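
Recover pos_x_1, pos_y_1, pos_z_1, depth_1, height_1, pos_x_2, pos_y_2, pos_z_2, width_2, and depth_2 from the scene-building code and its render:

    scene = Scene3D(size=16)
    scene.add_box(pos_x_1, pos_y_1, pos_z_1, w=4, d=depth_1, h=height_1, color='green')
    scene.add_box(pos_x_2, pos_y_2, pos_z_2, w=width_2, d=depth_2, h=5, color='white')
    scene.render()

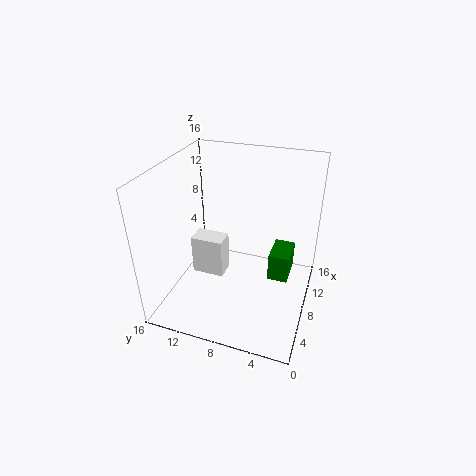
pos_x_1 = 10.5, pos_y_1 = 2.5, pos_z_1 = 1, depth_1 = 2.5, height_1 = 3.5, pos_x_2 = 9, pos_y_2 = 10.5, pos_z_2 = 1, width_2 = 2.5, depth_2 = 4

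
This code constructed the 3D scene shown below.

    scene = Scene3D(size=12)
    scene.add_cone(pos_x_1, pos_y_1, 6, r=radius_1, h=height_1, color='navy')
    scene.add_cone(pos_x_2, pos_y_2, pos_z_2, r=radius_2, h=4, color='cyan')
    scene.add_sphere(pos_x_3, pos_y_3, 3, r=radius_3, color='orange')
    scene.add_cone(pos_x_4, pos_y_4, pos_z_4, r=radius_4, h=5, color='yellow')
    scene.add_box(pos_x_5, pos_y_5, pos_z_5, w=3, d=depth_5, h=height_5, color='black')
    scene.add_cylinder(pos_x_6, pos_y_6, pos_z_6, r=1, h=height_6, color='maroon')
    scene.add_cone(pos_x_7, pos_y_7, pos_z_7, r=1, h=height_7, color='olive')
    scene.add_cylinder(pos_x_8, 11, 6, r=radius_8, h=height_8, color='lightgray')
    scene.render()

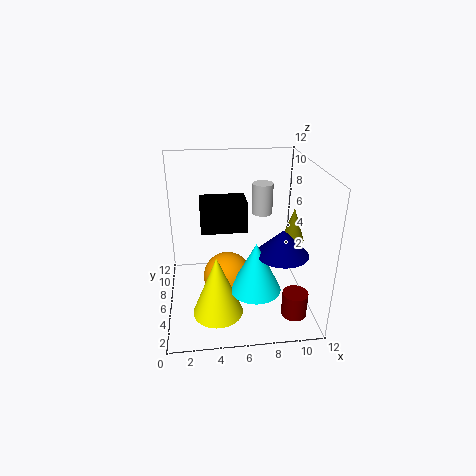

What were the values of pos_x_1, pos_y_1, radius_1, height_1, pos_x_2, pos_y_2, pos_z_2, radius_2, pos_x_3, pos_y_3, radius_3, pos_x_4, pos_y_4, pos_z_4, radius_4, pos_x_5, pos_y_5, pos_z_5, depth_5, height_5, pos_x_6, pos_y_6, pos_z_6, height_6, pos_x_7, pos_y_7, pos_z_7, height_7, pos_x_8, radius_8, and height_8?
pos_x_1 = 9, pos_y_1 = 3, radius_1 = 2, height_1 = 2, pos_x_2 = 7, pos_y_2 = 3, pos_z_2 = 3, radius_2 = 2, pos_x_3 = 5, pos_y_3 = 5, radius_3 = 2, pos_x_4 = 4, pos_y_4 = 3, pos_z_4 = 1, radius_4 = 2, pos_x_5 = 3, pos_y_5 = 1, pos_z_5 = 9, depth_5 = 2, height_5 = 2, pos_x_6 = 10, pos_y_6 = 2, pos_z_6 = 1, height_6 = 2, pos_x_7 = 11, pos_y_7 = 7, pos_z_7 = 5, height_7 = 3, pos_x_8 = 9, radius_8 = 1, height_8 = 3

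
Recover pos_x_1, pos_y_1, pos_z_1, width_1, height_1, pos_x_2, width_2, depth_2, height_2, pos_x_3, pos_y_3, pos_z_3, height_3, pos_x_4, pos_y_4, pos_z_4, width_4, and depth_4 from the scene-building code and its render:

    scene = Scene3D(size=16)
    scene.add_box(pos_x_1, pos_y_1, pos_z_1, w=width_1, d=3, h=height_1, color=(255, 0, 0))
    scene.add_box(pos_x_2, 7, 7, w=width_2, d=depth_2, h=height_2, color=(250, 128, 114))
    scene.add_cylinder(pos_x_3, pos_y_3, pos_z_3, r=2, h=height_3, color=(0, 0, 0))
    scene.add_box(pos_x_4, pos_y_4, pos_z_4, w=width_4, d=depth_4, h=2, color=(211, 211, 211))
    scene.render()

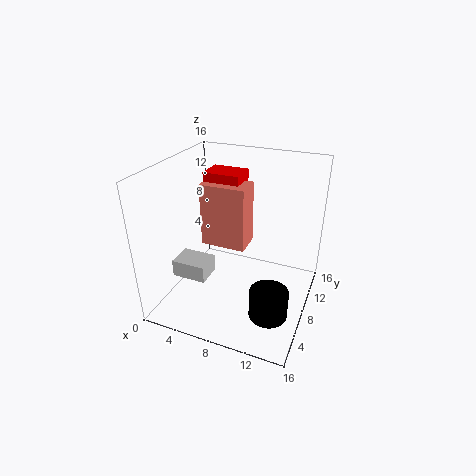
pos_x_1 = 4
pos_y_1 = 8
pos_z_1 = 11
width_1 = 4
height_1 = 4
pos_x_2 = 4
width_2 = 5
depth_2 = 3
height_2 = 7
pos_x_3 = 13
pos_y_3 = 4
pos_z_3 = 2
height_3 = 3
pos_x_4 = 1
pos_y_4 = 5
pos_z_4 = 3
width_4 = 4
depth_4 = 3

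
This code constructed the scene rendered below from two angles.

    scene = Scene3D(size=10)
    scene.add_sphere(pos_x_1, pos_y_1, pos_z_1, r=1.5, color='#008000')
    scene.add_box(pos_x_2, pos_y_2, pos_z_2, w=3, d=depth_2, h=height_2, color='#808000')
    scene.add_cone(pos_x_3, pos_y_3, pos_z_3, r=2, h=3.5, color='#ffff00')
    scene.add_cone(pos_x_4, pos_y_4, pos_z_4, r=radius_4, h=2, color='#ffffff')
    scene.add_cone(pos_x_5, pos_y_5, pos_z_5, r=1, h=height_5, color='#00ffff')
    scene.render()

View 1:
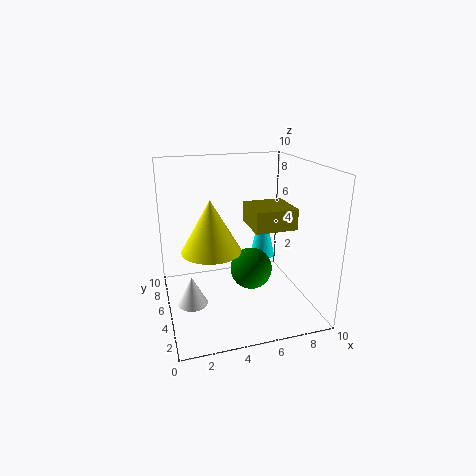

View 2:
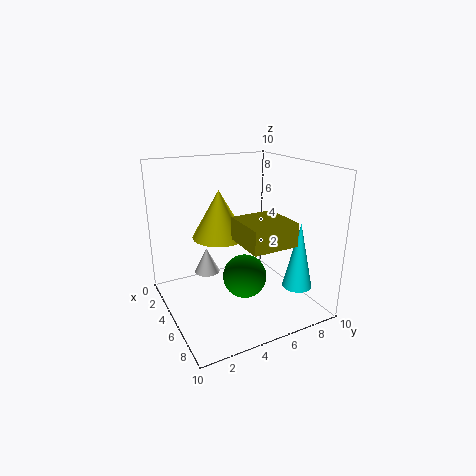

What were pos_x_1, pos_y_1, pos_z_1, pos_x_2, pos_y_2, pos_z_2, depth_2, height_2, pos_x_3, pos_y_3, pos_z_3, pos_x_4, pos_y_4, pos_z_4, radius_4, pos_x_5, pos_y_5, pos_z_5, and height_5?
pos_x_1 = 6, pos_y_1 = 5, pos_z_1 = 2.5, pos_x_2 = 6, pos_y_2 = 4, pos_z_2 = 5.5, depth_2 = 3, height_2 = 1.5, pos_x_3 = 3, pos_y_3 = 4.5, pos_z_3 = 4.5, pos_x_4 = 1.5, pos_y_4 = 4, pos_z_4 = 1, radius_4 = 1, pos_x_5 = 8, pos_y_5 = 8, pos_z_5 = 2, height_5 = 4.5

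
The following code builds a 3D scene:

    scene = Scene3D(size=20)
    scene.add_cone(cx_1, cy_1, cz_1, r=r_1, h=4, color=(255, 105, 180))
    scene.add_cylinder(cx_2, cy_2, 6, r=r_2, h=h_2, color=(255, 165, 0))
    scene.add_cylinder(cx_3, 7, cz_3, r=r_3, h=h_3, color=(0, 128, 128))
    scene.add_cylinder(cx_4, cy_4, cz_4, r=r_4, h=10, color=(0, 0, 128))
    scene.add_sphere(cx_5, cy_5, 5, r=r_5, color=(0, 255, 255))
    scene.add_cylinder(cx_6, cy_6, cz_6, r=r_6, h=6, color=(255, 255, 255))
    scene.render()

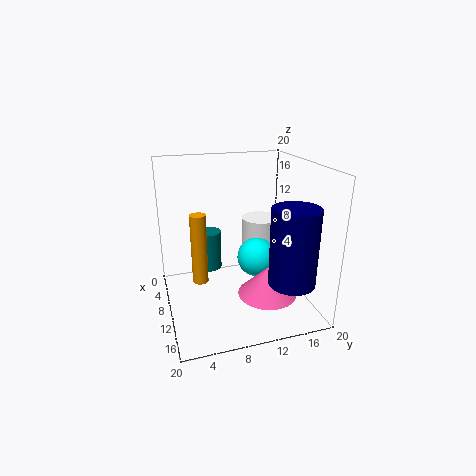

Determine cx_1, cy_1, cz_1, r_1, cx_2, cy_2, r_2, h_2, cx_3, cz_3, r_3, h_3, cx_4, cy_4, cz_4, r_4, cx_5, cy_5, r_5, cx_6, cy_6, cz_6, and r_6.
cx_1 = 14
cy_1 = 13
cz_1 = 3
r_1 = 4
cx_2 = 13
cy_2 = 4
r_2 = 1
h_2 = 9
cx_3 = 4
cz_3 = 3
r_3 = 2
h_3 = 6
cx_4 = 17
cy_4 = 15
cz_4 = 6
r_4 = 3
cx_5 = 7
cy_5 = 14
r_5 = 3
cx_6 = 3
cy_6 = 16
cz_6 = 4
r_6 = 3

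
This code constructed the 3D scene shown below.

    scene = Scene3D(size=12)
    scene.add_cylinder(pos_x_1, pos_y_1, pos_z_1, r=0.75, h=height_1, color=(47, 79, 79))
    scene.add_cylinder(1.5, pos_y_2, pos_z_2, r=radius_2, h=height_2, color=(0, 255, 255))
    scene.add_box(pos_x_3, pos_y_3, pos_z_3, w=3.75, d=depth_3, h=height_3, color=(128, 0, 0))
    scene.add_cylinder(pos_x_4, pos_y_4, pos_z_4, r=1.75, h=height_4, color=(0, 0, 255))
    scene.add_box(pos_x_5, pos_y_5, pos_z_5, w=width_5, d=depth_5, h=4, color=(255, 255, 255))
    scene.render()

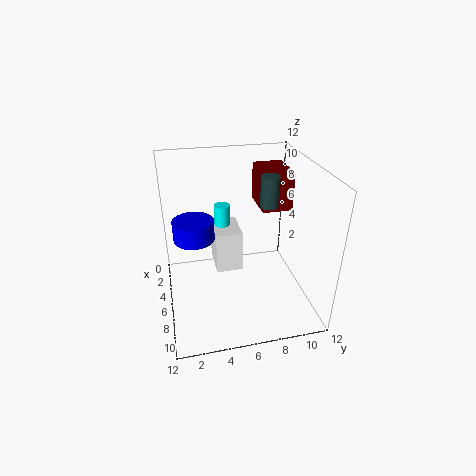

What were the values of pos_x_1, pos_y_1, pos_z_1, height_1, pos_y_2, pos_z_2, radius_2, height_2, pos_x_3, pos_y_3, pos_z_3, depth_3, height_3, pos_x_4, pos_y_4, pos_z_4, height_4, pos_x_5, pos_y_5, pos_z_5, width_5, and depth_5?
pos_x_1 = 6.25
pos_y_1 = 8.5
pos_z_1 = 8.75
height_1 = 2.5
pos_y_2 = 5.5
pos_z_2 = 3.75
radius_2 = 0.75
height_2 = 3.25
pos_x_3 = 0.25
pos_y_3 = 8.75
pos_z_3 = 7
depth_3 = 2.75
height_3 = 3.5
pos_x_4 = 4.5
pos_y_4 = 2.5
pos_z_4 = 5.5
height_4 = 1.75
pos_x_5 = 0.25
pos_y_5 = 4.5
pos_z_5 = 1
width_5 = 3.5
depth_5 = 2.5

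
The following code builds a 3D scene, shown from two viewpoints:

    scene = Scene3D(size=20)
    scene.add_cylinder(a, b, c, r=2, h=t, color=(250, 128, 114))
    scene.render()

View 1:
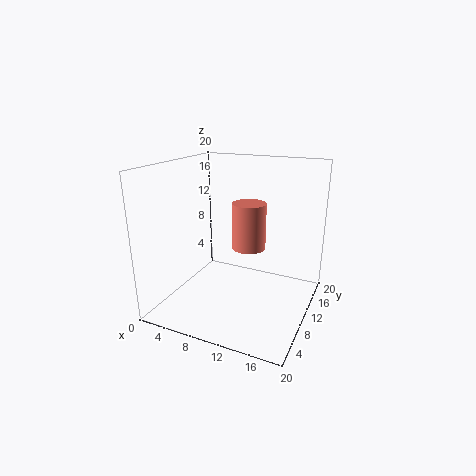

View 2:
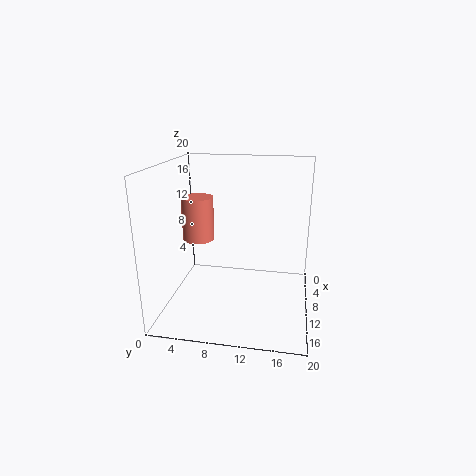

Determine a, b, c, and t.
a = 13.5; b = 5.5; c = 11; t = 5.5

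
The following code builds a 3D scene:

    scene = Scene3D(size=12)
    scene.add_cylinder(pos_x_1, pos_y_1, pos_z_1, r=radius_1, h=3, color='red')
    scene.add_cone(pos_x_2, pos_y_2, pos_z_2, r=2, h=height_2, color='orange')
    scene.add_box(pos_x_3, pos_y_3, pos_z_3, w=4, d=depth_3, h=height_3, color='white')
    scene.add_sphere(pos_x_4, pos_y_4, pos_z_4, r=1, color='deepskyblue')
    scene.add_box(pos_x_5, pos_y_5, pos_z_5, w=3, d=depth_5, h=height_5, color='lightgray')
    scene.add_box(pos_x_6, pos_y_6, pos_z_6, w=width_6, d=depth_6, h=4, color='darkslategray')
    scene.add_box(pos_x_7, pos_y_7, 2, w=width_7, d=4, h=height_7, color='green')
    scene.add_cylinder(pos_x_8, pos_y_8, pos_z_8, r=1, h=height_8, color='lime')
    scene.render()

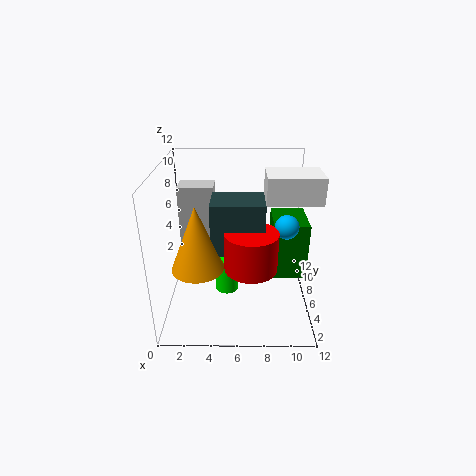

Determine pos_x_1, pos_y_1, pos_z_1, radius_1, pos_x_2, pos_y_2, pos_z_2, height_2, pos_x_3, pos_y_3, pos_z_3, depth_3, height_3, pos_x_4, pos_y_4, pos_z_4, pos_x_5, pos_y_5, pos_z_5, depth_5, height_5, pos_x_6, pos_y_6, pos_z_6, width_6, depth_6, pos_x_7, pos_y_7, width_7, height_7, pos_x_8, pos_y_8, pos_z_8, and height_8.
pos_x_1 = 7
pos_y_1 = 3
pos_z_1 = 5
radius_1 = 2
pos_x_2 = 3
pos_y_2 = 3
pos_z_2 = 5
height_2 = 5
pos_x_3 = 8
pos_y_3 = 3
pos_z_3 = 10
depth_3 = 3
height_3 = 2
pos_x_4 = 10
pos_y_4 = 6
pos_z_4 = 7
pos_x_5 = 1
pos_y_5 = 7
pos_z_5 = 5
depth_5 = 2
height_5 = 5
pos_x_6 = 4
pos_y_6 = 3
pos_z_6 = 6
width_6 = 4
depth_6 = 3
pos_x_7 = 9
pos_y_7 = 6
width_7 = 3
height_7 = 5
pos_x_8 = 5
pos_y_8 = 6
pos_z_8 = 1
height_8 = 3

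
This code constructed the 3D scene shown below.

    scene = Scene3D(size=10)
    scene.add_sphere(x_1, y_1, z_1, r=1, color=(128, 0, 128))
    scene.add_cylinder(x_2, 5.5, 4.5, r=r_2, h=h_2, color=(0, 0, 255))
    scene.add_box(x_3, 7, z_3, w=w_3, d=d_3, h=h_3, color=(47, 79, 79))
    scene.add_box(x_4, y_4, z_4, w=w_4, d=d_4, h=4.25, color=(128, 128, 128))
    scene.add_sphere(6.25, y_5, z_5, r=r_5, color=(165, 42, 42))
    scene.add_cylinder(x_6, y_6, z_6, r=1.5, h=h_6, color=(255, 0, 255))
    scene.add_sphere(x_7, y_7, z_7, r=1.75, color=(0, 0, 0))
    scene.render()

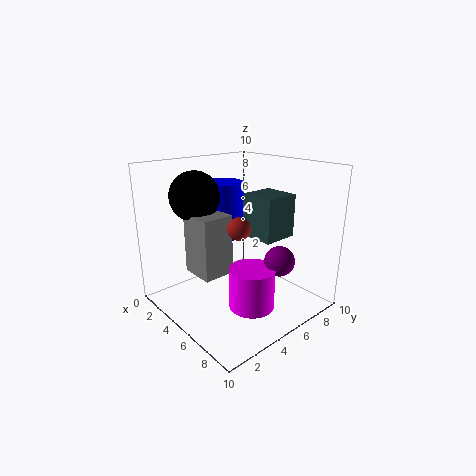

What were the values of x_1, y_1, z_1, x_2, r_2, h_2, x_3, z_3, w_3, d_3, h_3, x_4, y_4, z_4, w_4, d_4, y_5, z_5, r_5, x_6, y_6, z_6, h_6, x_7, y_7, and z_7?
x_1 = 8, y_1 = 6, z_1 = 4, x_2 = 2.75, r_2 = 1.5, h_2 = 4, x_3 = 3.25, z_3 = 4.25, w_3 = 2.75, d_3 = 2.75, h_3 = 3.25, x_4 = 2.5, y_4 = 2.25, z_4 = 2.5, w_4 = 2.5, d_4 = 2.25, y_5 = 4, z_5 = 6.25, r_5 = 0.75, x_6 = 7.25, y_6 = 4.25, z_6 = 1, h_6 = 2.75, x_7 = 2.5, y_7 = 3.25, z_7 = 7.75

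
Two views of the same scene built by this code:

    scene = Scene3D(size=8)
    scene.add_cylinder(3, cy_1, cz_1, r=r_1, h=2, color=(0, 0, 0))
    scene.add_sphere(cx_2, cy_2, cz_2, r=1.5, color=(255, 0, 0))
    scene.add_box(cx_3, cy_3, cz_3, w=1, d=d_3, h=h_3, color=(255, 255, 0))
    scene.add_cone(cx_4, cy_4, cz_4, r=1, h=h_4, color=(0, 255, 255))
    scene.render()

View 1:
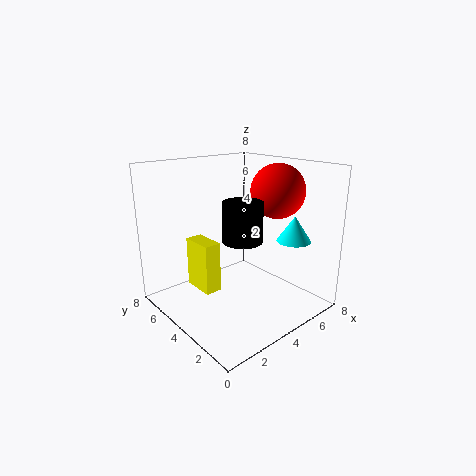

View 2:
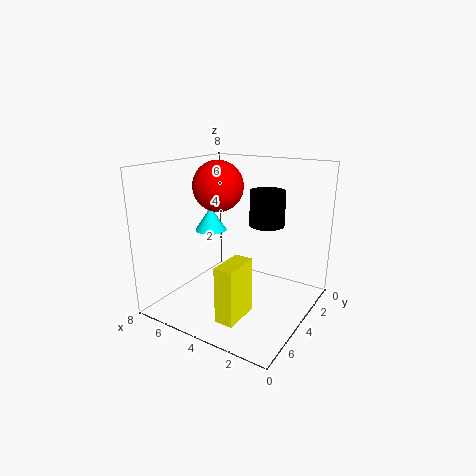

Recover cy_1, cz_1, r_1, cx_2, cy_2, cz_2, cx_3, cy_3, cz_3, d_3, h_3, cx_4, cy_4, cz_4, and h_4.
cy_1 = 2.5; cz_1 = 4.5; r_1 = 1; cx_2 = 6; cy_2 = 3; cz_2 = 6.5; cx_3 = 2.5; cy_3 = 5; cz_3 = 0.5; d_3 = 2; h_3 = 3; cx_4 = 7; cy_4 = 2.5; cz_4 = 3.5; h_4 = 1.5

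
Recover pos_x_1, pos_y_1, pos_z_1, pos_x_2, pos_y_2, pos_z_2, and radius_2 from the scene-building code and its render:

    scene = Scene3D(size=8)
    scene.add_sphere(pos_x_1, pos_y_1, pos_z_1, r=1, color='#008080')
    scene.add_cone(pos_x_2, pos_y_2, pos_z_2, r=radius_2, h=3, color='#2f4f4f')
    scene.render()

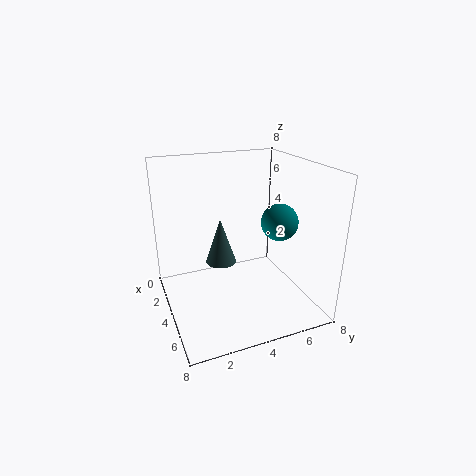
pos_x_1 = 5; pos_y_1 = 6; pos_z_1 = 5; pos_x_2 = 1; pos_y_2 = 4; pos_z_2 = 1; radius_2 = 1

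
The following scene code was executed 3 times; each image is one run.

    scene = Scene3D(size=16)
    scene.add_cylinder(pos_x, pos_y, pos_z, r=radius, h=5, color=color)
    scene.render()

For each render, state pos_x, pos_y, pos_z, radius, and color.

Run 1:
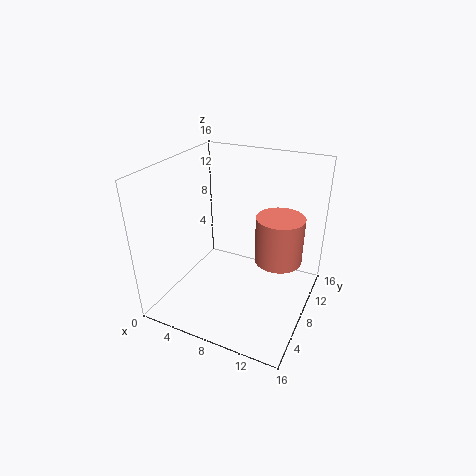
pos_x = 12.75, pos_y = 8, pos_z = 6.5, radius = 2.5, color = 'salmon'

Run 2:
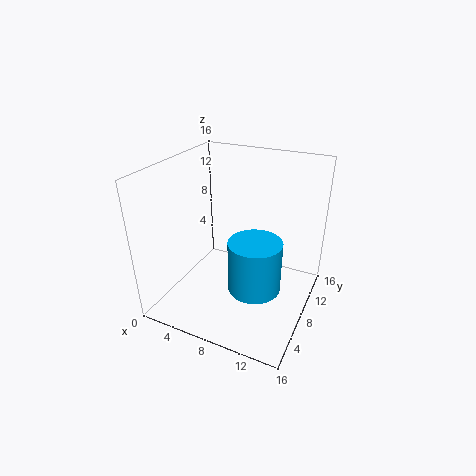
pos_x = 12, pos_y = 3.25, pos_z = 6, radius = 2.5, color = 'deepskyblue'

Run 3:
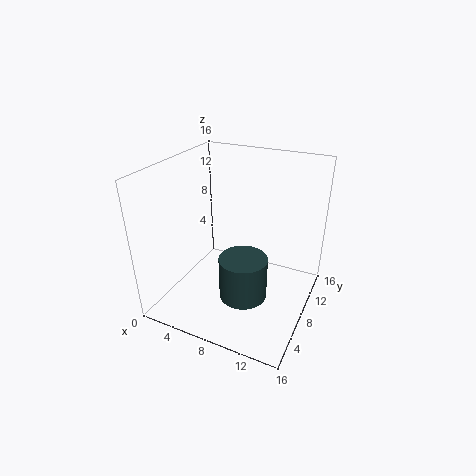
pos_x = 9, pos_y = 7.25, pos_z = 1, radius = 2.75, color = 'darkslategray'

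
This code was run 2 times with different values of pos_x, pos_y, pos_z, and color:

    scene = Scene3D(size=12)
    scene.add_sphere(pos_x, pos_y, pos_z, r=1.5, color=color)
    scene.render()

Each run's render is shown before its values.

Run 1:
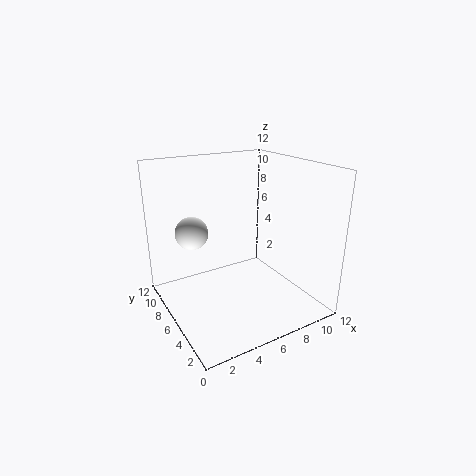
pos_x = 3.5; pos_y = 10; pos_z = 5.5; color = 'white'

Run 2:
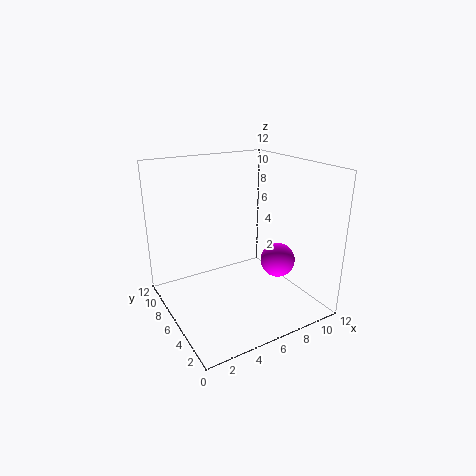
pos_x = 9.5; pos_y = 5; pos_z = 3.5; color = 'magenta'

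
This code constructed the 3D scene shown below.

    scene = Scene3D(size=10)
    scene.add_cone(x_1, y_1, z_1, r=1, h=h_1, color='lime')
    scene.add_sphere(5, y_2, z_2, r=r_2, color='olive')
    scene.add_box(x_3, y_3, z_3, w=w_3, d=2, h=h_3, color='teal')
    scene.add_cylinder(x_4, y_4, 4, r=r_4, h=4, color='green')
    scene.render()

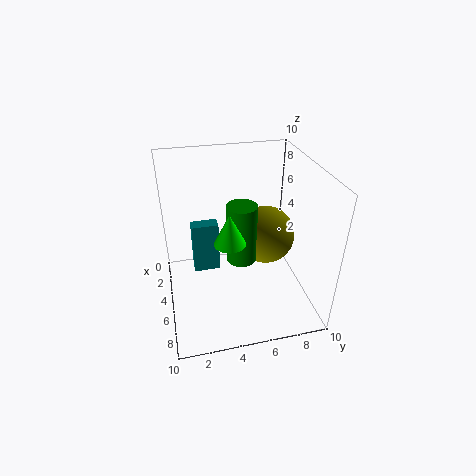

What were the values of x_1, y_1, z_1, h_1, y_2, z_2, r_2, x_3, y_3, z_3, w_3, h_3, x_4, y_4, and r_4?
x_1 = 7; y_1 = 4; z_1 = 6; h_1 = 2; y_2 = 7; z_2 = 5; r_2 = 2; x_3 = 2; y_3 = 2; z_3 = 1; w_3 = 1; h_3 = 4; x_4 = 6; y_4 = 5; r_4 = 1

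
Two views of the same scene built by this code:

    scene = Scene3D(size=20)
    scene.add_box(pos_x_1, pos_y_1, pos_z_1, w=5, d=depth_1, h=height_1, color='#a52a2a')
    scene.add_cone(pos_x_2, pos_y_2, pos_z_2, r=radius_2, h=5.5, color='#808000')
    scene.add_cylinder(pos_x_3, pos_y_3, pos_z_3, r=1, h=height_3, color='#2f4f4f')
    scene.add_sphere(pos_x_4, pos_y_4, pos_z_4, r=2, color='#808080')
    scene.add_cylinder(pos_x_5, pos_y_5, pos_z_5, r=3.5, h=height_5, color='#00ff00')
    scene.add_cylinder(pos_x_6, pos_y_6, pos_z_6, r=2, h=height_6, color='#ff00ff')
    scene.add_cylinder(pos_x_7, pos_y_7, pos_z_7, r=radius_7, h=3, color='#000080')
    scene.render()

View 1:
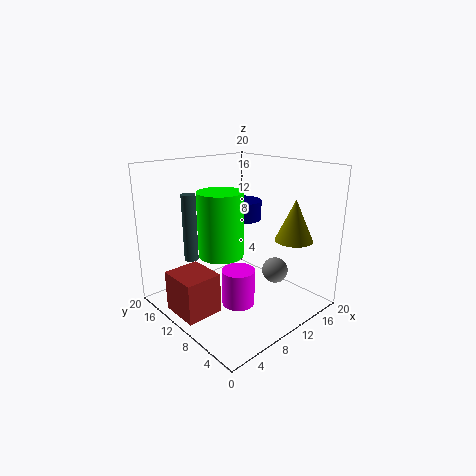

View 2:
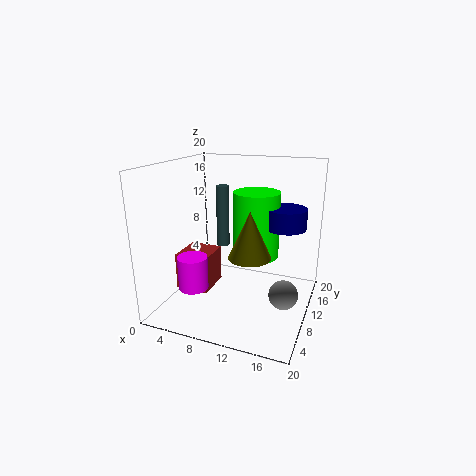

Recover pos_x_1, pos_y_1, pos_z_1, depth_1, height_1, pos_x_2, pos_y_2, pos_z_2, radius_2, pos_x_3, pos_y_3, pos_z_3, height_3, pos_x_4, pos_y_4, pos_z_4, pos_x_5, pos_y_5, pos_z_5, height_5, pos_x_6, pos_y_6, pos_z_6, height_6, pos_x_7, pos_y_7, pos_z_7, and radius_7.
pos_x_1 = 0.5, pos_y_1 = 8.5, pos_z_1 = 1, depth_1 = 5.5, height_1 = 5.5, pos_x_2 = 14, pos_y_2 = 3.5, pos_z_2 = 10.5, radius_2 = 2.5, pos_x_3 = 5.5, pos_y_3 = 15, pos_z_3 = 6.5, height_3 = 9.5, pos_x_4 = 17, pos_y_4 = 9, pos_z_4 = 3, pos_x_5 = 11, pos_y_5 = 15, pos_z_5 = 5.5, height_5 = 10, pos_x_6 = 5.5, pos_y_6 = 5, pos_z_6 = 4, height_6 = 4.5, pos_x_7 = 15.5, pos_y_7 = 15, pos_z_7 = 10.5, radius_7 = 3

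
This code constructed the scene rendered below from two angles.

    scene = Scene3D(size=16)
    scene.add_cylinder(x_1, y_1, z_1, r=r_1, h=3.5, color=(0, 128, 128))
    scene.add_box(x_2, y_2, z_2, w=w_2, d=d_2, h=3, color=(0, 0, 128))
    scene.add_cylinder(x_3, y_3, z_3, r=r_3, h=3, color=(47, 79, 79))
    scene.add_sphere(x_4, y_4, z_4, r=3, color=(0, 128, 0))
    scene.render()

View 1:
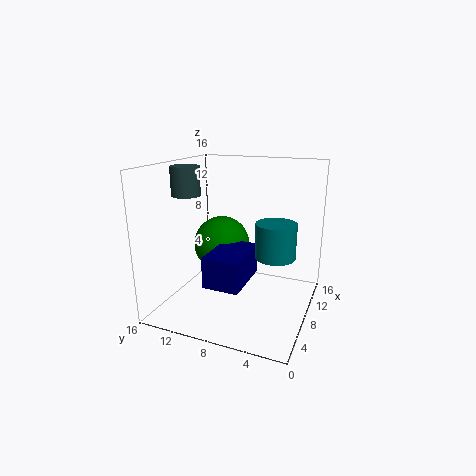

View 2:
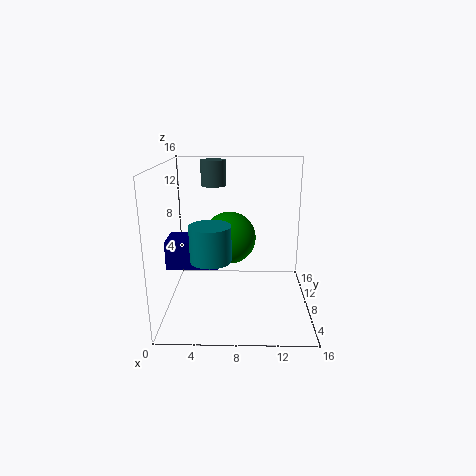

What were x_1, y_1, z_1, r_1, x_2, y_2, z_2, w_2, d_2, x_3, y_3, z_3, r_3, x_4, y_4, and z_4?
x_1 = 5.5
y_1 = 3
z_1 = 7.5
r_1 = 2
x_2 = 0.5
y_2 = 5
z_2 = 5.5
w_2 = 5.5
d_2 = 3.5
x_3 = 5
y_3 = 12.5
z_3 = 13
r_3 = 1.5
x_4 = 7
y_4 = 9.5
z_4 = 7.5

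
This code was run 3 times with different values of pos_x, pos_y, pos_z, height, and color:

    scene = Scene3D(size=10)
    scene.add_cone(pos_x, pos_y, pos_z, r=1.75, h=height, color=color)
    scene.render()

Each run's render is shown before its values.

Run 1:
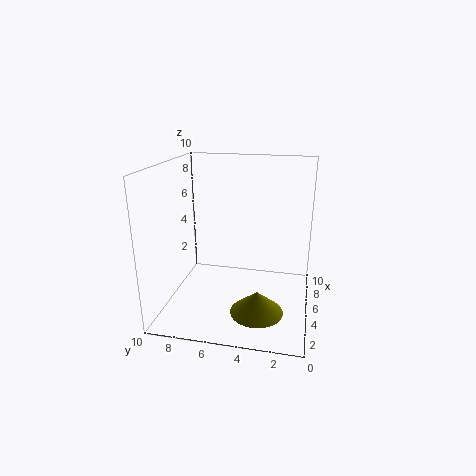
pos_x = 2.75, pos_y = 3.25, pos_z = 0.75, height = 1.5, color = 'olive'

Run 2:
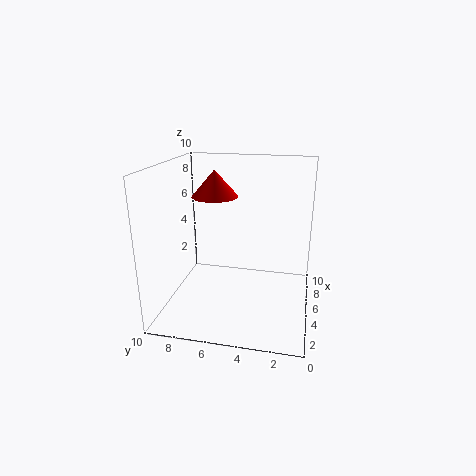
pos_x = 7.25, pos_y = 7.25, pos_z = 7.25, height = 2, color = 'red'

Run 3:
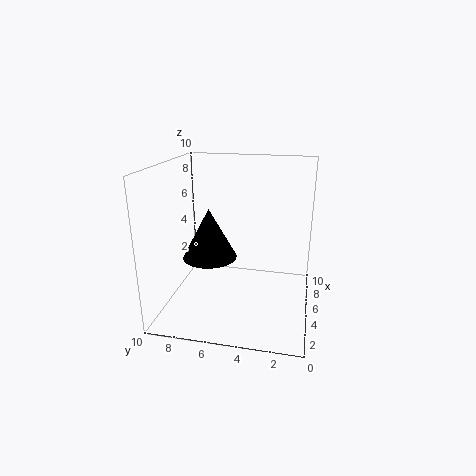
pos_x = 3.25, pos_y = 6.5, pos_z = 4.25, height = 3.25, color = 'black'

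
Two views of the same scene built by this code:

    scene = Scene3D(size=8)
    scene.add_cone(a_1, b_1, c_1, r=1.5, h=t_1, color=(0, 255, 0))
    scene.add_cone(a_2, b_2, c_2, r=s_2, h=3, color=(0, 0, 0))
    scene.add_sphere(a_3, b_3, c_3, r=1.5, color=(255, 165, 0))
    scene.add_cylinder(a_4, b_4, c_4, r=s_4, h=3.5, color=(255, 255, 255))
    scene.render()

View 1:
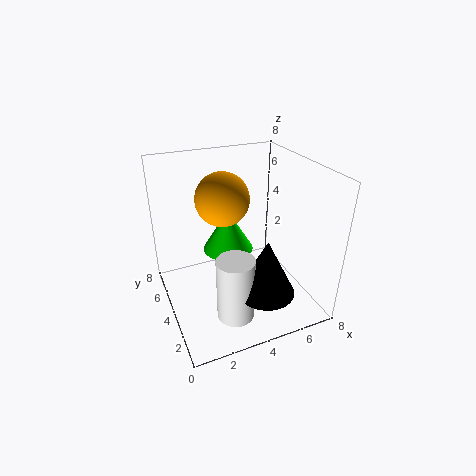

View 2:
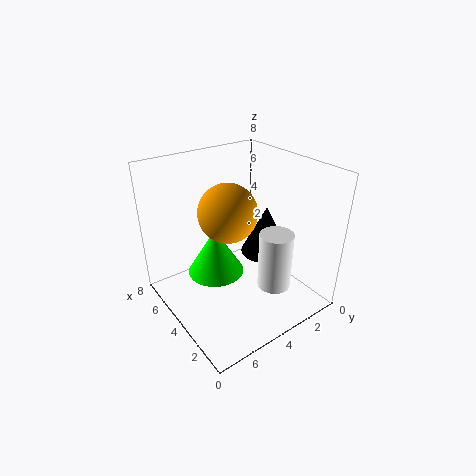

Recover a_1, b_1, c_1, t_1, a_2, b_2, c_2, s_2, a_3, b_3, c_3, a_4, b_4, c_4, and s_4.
a_1 = 4, b_1 = 5.5, c_1 = 2.5, t_1 = 2.5, a_2 = 4.5, b_2 = 1.5, c_2 = 2, s_2 = 1.5, a_3 = 3.5, b_3 = 5, c_3 = 6, a_4 = 3, b_4 = 2, c_4 = 0.5, s_4 = 1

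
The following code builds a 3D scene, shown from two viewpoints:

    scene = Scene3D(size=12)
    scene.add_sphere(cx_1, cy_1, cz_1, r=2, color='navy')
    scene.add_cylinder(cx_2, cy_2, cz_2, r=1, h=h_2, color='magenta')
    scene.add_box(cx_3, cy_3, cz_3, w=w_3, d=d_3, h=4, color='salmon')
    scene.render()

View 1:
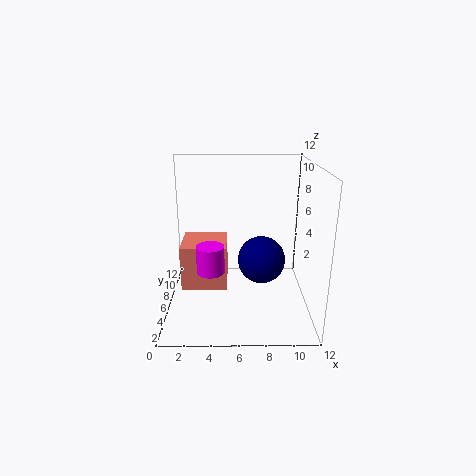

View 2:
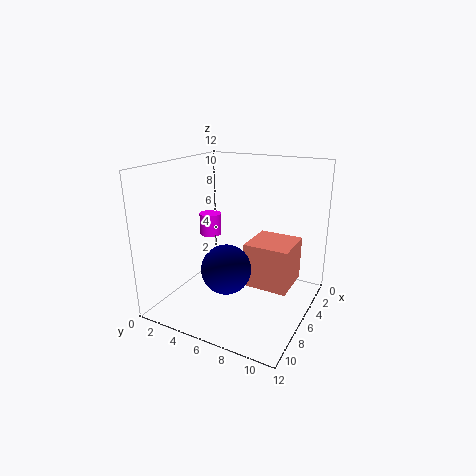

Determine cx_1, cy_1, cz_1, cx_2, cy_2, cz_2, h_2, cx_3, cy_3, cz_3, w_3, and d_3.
cx_1 = 8
cy_1 = 6
cz_1 = 4
cx_2 = 4
cy_2 = 2
cz_2 = 5
h_2 = 2
cx_3 = 1
cy_3 = 6
cz_3 = 1
w_3 = 4
d_3 = 4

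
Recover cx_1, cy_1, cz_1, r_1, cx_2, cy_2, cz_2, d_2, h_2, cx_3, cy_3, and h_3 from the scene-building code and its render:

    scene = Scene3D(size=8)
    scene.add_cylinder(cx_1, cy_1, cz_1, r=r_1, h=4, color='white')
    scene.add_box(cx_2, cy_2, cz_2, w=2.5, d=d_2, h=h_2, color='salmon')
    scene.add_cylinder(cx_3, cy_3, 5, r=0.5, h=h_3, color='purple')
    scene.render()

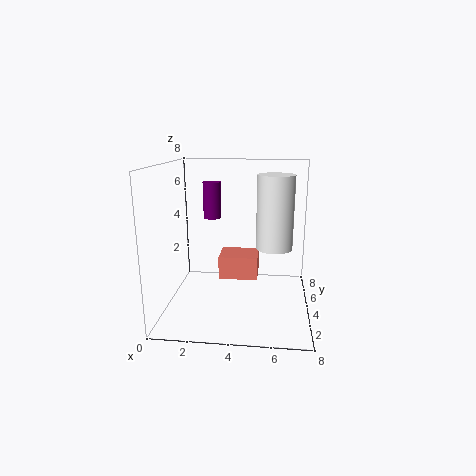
cx_1 = 6
cy_1 = 4
cz_1 = 3.5
r_1 = 1
cx_2 = 2.5
cy_2 = 6
cz_2 = 0.5
d_2 = 2
h_2 = 1.5
cx_3 = 2.5
cy_3 = 4.5
h_3 = 2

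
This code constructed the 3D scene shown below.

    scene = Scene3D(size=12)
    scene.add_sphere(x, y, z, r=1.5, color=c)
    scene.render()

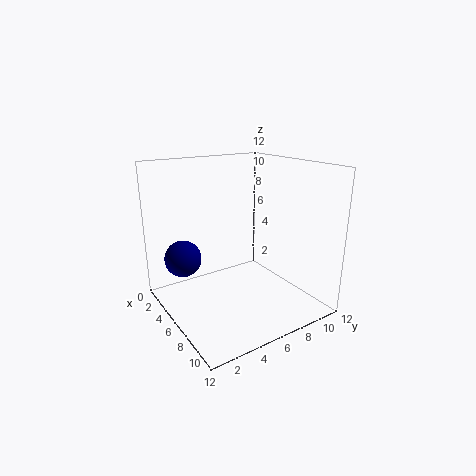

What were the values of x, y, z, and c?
x = 4.25; y = 1.75; z = 4.5; c = 'navy'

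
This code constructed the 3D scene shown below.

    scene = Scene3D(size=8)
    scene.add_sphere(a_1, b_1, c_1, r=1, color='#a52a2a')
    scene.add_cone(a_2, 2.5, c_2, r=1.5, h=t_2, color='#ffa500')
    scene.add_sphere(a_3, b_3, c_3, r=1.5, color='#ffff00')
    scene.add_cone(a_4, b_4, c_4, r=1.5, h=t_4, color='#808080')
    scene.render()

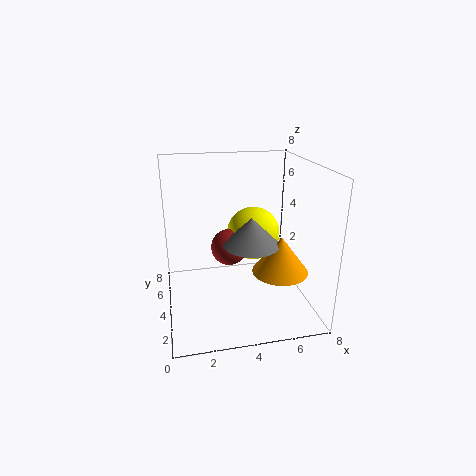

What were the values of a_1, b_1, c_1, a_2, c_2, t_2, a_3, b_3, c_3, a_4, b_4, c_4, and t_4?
a_1 = 3.5
b_1 = 4
c_1 = 3.5
a_2 = 6
c_2 = 2.5
t_2 = 2
a_3 = 5
b_3 = 4.5
c_3 = 4
a_4 = 4.5
b_4 = 3
c_4 = 4
t_4 = 1.5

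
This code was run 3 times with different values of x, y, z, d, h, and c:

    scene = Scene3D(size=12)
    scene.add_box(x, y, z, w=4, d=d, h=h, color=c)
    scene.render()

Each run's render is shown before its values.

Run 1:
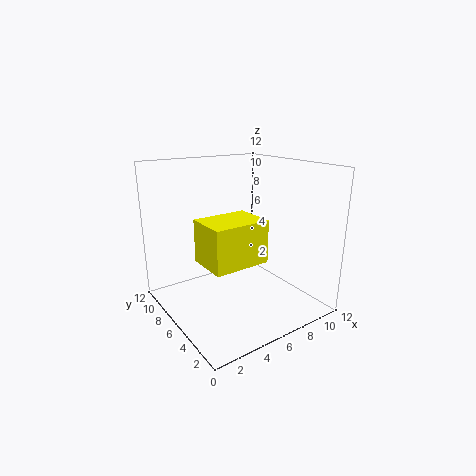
x = 1; y = 1; z = 6; d = 3; h = 3; c = 'yellow'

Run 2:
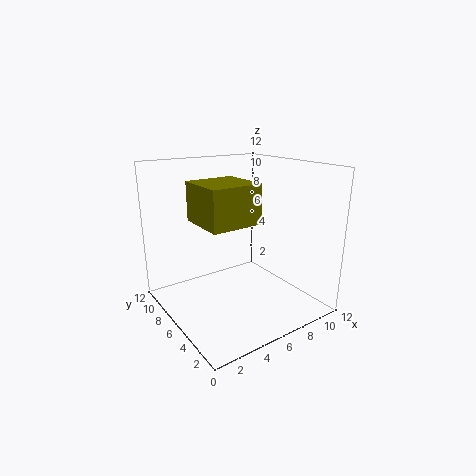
x = 2; y = 3; z = 8; d = 4; h = 3; c = 'olive'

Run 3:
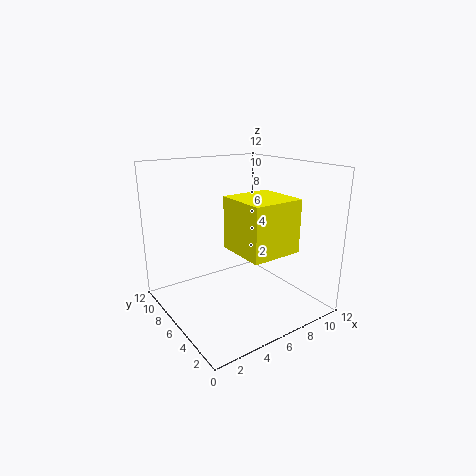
x = 4; y = 1; z = 6; d = 4; h = 4; c = 'yellow'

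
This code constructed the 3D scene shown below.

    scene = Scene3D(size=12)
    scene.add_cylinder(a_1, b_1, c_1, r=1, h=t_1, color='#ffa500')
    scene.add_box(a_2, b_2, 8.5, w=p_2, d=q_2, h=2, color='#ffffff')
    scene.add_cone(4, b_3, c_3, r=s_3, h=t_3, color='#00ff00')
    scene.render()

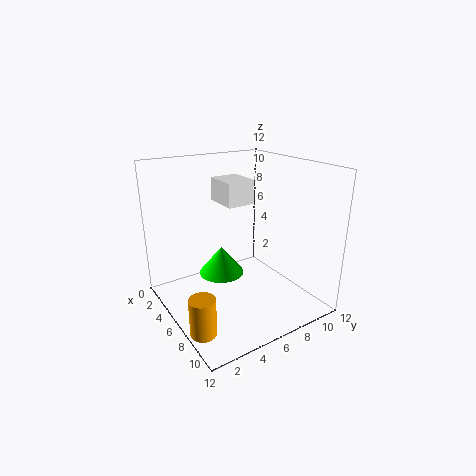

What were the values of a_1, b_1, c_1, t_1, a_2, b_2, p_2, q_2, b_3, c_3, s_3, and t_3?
a_1 = 9, b_1 = 1, c_1 = 0.5, t_1 = 3, a_2 = 2.5, b_2 = 5.5, p_2 = 3, q_2 = 2.5, b_3 = 5.5, c_3 = 2, s_3 = 2, t_3 = 2.5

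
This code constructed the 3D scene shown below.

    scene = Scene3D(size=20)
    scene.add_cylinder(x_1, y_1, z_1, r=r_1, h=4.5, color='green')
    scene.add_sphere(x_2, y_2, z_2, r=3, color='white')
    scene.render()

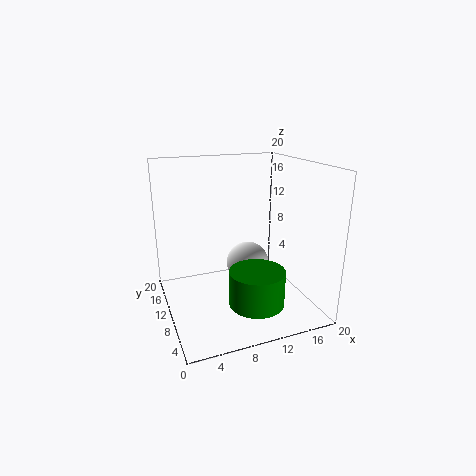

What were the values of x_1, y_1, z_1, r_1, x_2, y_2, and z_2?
x_1 = 10, y_1 = 3.5, z_1 = 3.5, r_1 = 3.5, x_2 = 11.5, y_2 = 10, z_2 = 6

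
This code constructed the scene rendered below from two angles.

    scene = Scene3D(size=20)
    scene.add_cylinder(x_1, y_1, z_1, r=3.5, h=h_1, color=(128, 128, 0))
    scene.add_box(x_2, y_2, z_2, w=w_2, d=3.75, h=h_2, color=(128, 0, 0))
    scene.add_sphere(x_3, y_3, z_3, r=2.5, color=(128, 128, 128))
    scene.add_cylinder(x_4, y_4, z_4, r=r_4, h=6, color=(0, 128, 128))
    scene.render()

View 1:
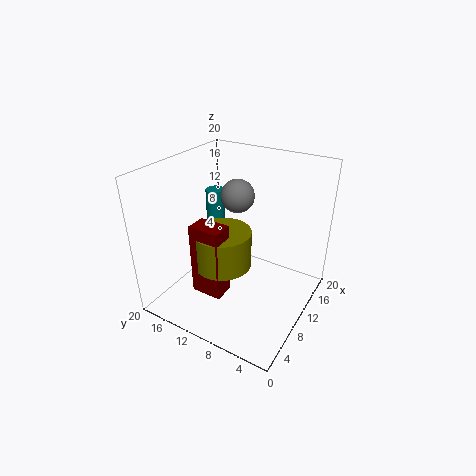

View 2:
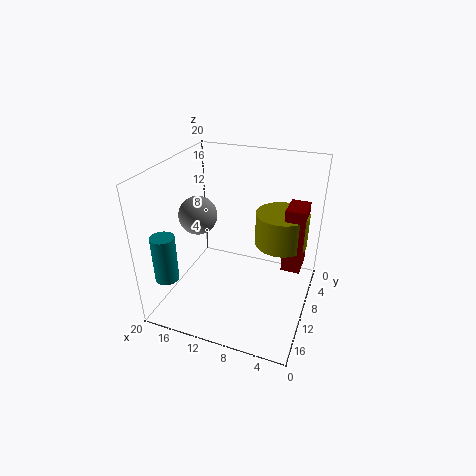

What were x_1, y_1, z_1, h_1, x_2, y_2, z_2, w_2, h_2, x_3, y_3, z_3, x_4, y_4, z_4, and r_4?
x_1 = 4.25
y_1 = 8.75
z_1 = 9.75
h_1 = 4.5
x_2 = 1
y_2 = 7.25
z_2 = 7
w_2 = 2.5
h_2 = 8.75
x_3 = 14.5
y_3 = 12.75
z_3 = 14
x_4 = 16.5
y_4 = 18.25
z_4 = 7.25
r_4 = 1.5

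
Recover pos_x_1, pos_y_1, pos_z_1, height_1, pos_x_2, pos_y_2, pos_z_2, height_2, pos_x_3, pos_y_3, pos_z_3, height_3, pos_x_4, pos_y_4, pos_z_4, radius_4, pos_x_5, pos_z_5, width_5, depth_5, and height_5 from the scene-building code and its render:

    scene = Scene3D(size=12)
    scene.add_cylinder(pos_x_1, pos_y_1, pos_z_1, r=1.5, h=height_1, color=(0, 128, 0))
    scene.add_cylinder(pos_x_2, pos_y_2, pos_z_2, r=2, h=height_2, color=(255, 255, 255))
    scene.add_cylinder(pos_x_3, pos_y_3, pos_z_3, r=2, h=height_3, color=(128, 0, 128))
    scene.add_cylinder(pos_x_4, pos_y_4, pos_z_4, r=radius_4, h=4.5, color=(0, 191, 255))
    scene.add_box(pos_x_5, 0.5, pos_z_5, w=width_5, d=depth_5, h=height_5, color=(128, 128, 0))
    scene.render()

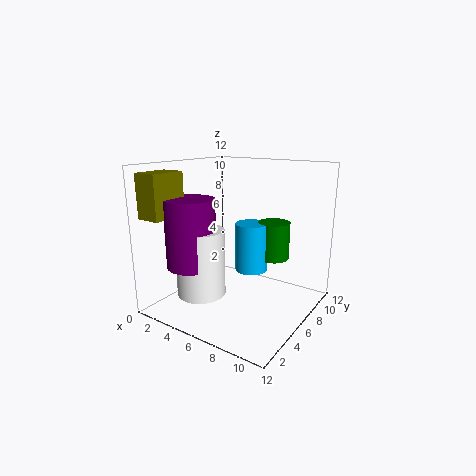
pos_x_1 = 7, pos_y_1 = 10.5, pos_z_1 = 3, height_1 = 3.5, pos_x_2 = 4, pos_y_2 = 3.5, pos_z_2 = 1.5, height_2 = 5.5, pos_x_3 = 3.5, pos_y_3 = 3, pos_z_3 = 4, height_3 = 5.5, pos_x_4 = 5.5, pos_y_4 = 9, pos_z_4 = 2, radius_4 = 1.5, pos_x_5 = 0.5, pos_z_5 = 8, width_5 = 2, depth_5 = 3, height_5 = 3.5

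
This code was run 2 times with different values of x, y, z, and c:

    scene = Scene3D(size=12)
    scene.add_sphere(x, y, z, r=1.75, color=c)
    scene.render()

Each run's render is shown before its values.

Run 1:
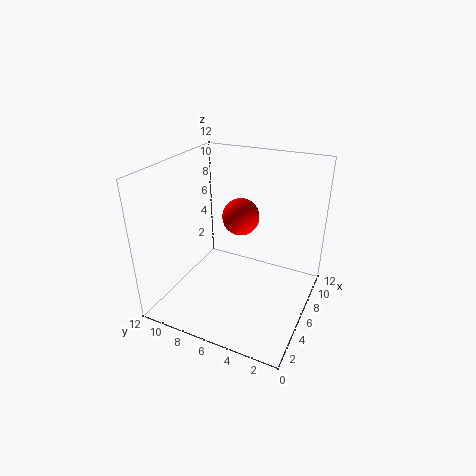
x = 9.75; y = 7.5; z = 6; c = 'red'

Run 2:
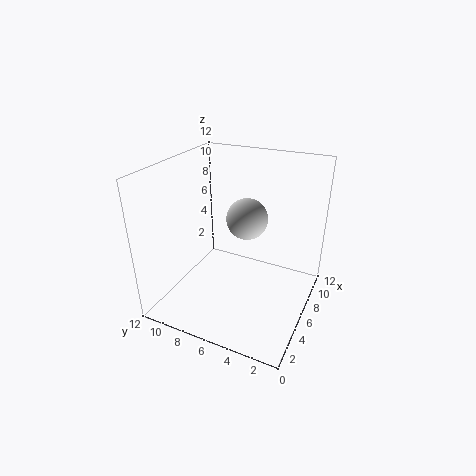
x = 7.25; y = 5.75; z = 7.25; c = 'lightgray'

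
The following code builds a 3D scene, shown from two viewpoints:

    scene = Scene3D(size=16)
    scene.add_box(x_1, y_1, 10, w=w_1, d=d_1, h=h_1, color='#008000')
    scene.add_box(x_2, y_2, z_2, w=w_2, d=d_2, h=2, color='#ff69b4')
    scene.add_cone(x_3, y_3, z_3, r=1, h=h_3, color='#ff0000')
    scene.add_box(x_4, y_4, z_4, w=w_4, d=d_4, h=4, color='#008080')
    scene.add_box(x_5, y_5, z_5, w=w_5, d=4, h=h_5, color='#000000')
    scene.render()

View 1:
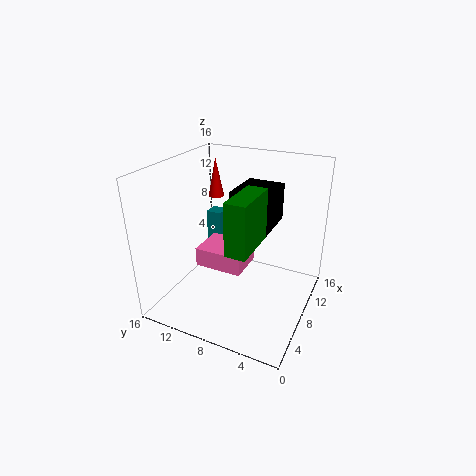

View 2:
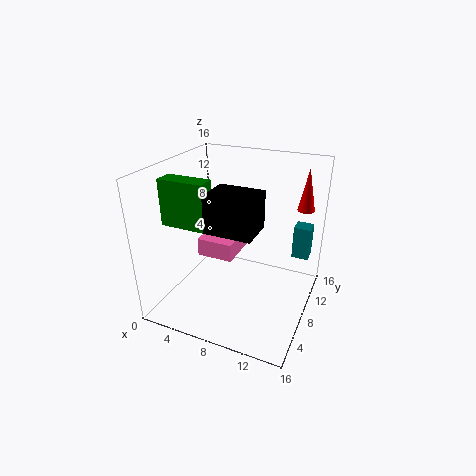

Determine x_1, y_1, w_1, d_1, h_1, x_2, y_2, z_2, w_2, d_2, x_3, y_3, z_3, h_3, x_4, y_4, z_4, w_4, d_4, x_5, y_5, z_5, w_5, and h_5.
x_1 = 1; y_1 = 4; w_1 = 5; d_1 = 2; h_1 = 5; x_2 = 4; y_2 = 6; z_2 = 6; w_2 = 4; d_2 = 5; x_3 = 14; y_3 = 14; z_3 = 10; h_3 = 5; x_4 = 13; y_4 = 13; z_4 = 4; w_4 = 2; d_4 = 2; x_5 = 6; y_5 = 4; z_5 = 10; w_5 = 5; h_5 = 4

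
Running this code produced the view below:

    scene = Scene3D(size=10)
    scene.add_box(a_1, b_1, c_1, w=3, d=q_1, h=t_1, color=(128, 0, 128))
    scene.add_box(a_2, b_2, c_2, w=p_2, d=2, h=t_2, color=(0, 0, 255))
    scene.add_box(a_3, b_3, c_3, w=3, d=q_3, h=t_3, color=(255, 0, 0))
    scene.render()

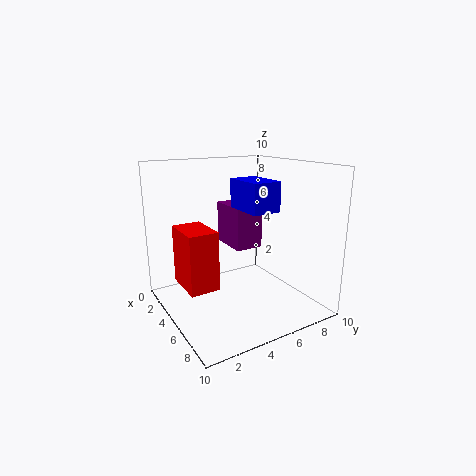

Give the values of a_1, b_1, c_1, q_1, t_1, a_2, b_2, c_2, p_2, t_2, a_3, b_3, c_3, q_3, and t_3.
a_1 = 2, b_1 = 5, c_1 = 4, q_1 = 2, t_1 = 3, a_2 = 4, b_2 = 5, c_2 = 7, p_2 = 3, t_2 = 2, a_3 = 3, b_3 = 1, c_3 = 2, q_3 = 2, t_3 = 4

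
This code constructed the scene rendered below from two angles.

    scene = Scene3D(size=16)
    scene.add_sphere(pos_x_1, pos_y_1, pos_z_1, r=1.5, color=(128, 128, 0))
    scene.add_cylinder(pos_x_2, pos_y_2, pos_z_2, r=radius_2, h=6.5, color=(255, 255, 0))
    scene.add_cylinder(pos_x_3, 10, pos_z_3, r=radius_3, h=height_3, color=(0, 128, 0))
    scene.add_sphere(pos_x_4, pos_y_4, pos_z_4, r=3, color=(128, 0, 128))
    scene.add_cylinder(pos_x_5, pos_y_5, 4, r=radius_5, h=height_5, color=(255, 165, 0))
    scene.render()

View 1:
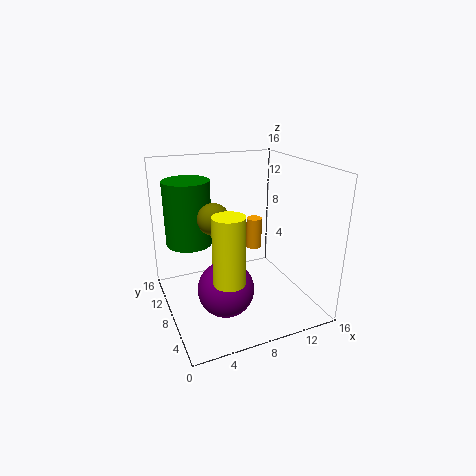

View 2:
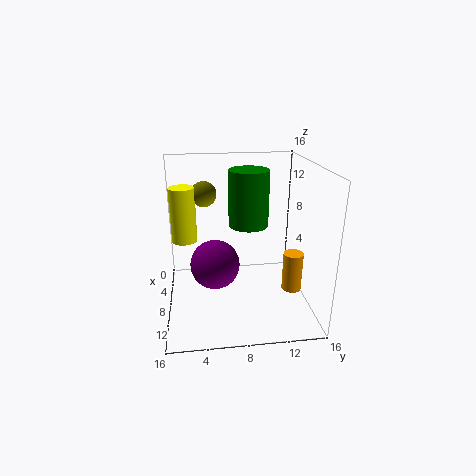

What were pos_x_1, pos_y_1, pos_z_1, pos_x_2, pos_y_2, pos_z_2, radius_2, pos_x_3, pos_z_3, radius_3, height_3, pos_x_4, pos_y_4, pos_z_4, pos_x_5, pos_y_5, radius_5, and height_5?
pos_x_1 = 4, pos_y_1 = 4.5, pos_z_1 = 12, pos_x_2 = 4.5, pos_y_2 = 2, pos_z_2 = 6.5, radius_2 = 1.5, pos_x_3 = 3, pos_z_3 = 7.5, radius_3 = 2.5, height_3 = 7, pos_x_4 = 5.5, pos_y_4 = 5.5, pos_z_4 = 3.5, pos_x_5 = 12.5, pos_y_5 = 13, radius_5 = 1, height_5 = 4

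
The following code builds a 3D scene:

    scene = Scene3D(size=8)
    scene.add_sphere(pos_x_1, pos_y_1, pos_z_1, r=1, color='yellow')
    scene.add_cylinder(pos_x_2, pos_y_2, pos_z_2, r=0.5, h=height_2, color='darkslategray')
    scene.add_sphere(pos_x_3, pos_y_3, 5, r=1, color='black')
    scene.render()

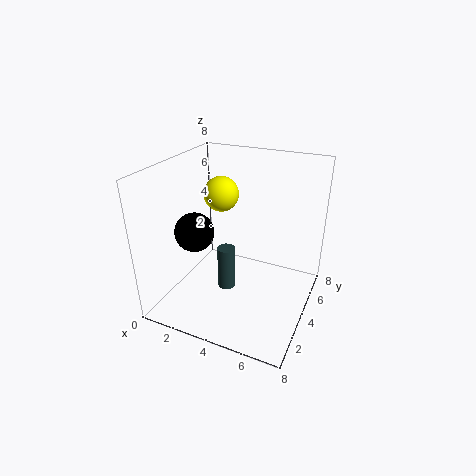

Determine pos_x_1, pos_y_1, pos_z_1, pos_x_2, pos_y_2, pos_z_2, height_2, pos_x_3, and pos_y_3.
pos_x_1 = 2.5; pos_y_1 = 5; pos_z_1 = 6; pos_x_2 = 3.5; pos_y_2 = 3.5; pos_z_2 = 1; height_2 = 2.5; pos_x_3 = 2.5; pos_y_3 = 2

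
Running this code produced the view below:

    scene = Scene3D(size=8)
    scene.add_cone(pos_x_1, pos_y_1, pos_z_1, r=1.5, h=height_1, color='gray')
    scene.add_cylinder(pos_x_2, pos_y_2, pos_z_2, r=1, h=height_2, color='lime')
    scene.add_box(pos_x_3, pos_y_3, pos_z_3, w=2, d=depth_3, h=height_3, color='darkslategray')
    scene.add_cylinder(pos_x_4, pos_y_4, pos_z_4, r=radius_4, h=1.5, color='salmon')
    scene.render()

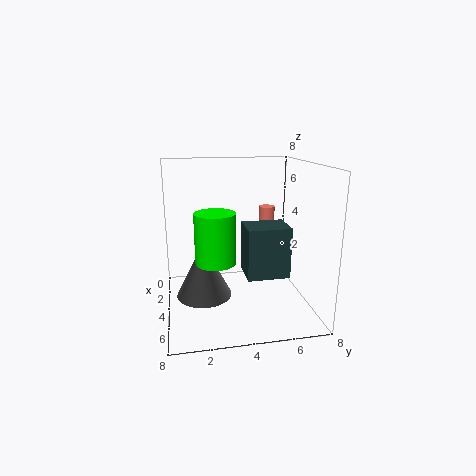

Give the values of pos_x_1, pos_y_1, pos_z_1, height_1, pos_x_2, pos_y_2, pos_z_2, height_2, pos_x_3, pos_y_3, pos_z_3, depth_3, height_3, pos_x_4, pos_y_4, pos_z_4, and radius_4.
pos_x_1 = 4.5
pos_y_1 = 2
pos_z_1 = 1
height_1 = 3
pos_x_2 = 6
pos_y_2 = 2.5
pos_z_2 = 3.5
height_2 = 2.5
pos_x_3 = 2.5
pos_y_3 = 4.5
pos_z_3 = 1.5
depth_3 = 2.5
height_3 = 3
pos_x_4 = 1
pos_y_4 = 6.5
pos_z_4 = 3.5
radius_4 = 0.5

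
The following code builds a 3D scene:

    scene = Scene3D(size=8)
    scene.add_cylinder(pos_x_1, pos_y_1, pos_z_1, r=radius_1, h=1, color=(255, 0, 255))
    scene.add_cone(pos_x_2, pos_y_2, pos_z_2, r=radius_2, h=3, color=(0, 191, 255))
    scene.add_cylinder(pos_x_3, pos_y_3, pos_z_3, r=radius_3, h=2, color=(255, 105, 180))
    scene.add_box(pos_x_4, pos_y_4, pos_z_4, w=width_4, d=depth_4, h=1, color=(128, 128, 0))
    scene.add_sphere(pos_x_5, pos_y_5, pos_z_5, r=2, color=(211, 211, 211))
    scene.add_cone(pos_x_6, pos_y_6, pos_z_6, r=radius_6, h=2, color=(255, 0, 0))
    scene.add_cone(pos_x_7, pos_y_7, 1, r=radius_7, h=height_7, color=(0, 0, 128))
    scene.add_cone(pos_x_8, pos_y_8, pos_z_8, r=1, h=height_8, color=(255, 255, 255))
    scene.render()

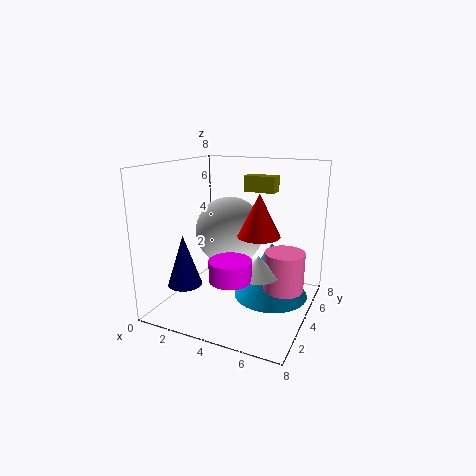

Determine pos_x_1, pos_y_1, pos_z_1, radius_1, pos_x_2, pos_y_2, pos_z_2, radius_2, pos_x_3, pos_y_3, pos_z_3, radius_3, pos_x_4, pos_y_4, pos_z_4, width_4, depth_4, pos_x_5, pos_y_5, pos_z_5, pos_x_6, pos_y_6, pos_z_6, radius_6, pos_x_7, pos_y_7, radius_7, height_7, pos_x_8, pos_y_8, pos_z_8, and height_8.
pos_x_1 = 5, pos_y_1 = 1, pos_z_1 = 3, radius_1 = 1, pos_x_2 = 6, pos_y_2 = 4, pos_z_2 = 1, radius_2 = 2, pos_x_3 = 7, pos_y_3 = 3, pos_z_3 = 2, radius_3 = 1, pos_x_4 = 3, pos_y_4 = 7, pos_z_4 = 6, width_4 = 2, depth_4 = 1, pos_x_5 = 3, pos_y_5 = 5, pos_z_5 = 4, pos_x_6 = 6, pos_y_6 = 2, pos_z_6 = 5, radius_6 = 1, pos_x_7 = 1, pos_y_7 = 3, radius_7 = 1, height_7 = 3, pos_x_8 = 6, pos_y_8 = 2, pos_z_8 = 3, height_8 = 1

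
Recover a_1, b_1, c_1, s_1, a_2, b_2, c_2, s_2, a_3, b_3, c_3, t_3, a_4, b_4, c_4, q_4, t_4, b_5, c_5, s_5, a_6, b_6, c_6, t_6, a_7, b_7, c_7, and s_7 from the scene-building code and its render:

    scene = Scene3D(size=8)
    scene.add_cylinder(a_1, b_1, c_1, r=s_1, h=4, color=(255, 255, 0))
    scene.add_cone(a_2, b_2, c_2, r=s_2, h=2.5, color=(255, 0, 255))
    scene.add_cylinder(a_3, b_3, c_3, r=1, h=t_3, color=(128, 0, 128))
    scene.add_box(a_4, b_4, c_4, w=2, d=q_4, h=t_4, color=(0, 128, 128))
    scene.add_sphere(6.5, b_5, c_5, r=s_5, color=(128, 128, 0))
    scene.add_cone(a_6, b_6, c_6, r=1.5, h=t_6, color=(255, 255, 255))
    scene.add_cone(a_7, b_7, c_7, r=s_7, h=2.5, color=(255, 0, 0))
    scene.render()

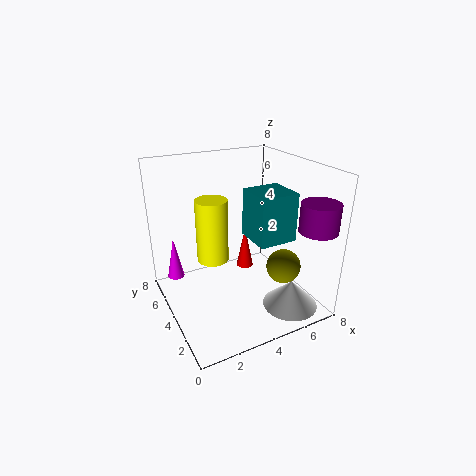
a_1 = 3.5, b_1 = 6.5, c_1 = 1.5, s_1 = 1, a_2 = 1, b_2 = 6.5, c_2 = 1, s_2 = 0.5, a_3 = 7, b_3 = 1, c_3 = 5, t_3 = 1.5, a_4 = 4, b_4 = 1.5, c_4 = 4.5, q_4 = 2, t_4 = 2.5, b_5 = 3, c_5 = 2, s_5 = 1, a_6 = 6, b_6 = 1.5, c_6 = 0.5, t_6 = 1.5, a_7 = 5, b_7 = 5, c_7 = 1.5, s_7 = 0.5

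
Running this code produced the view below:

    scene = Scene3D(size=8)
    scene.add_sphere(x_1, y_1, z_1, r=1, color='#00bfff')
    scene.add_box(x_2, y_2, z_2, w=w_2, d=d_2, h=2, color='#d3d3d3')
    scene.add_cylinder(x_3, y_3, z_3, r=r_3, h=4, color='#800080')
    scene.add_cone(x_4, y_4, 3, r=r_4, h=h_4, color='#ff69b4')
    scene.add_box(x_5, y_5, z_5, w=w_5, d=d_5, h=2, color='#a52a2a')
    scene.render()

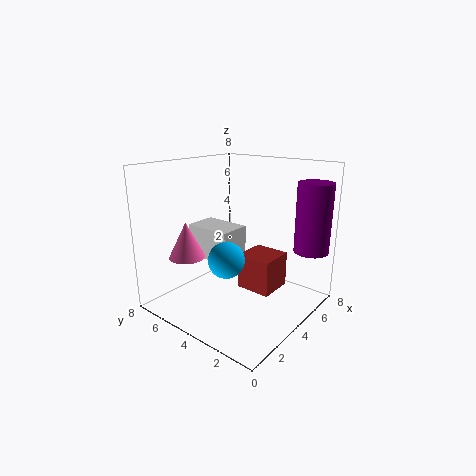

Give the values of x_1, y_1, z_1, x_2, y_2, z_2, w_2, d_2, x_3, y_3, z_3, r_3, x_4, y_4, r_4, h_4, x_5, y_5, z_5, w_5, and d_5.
x_1 = 3; y_1 = 4; z_1 = 3; x_2 = 4; y_2 = 5; z_2 = 2; w_2 = 2; d_2 = 3; x_3 = 7; y_3 = 1; z_3 = 3; r_3 = 1; x_4 = 2; y_4 = 6; r_4 = 1; h_4 = 2; x_5 = 4; y_5 = 2; z_5 = 1; w_5 = 2; d_5 = 2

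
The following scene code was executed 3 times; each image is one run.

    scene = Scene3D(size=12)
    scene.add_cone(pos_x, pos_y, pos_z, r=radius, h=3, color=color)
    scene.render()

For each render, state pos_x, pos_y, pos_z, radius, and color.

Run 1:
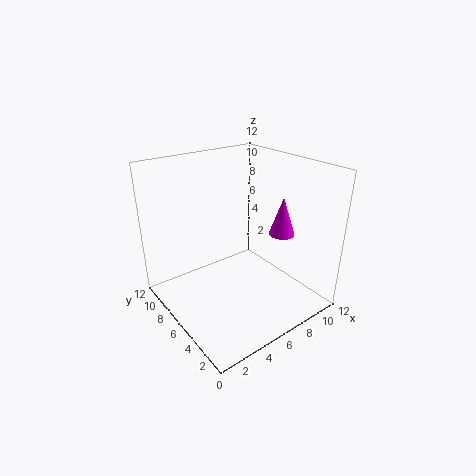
pos_x = 8, pos_y = 3, pos_z = 7, radius = 1, color = 'magenta'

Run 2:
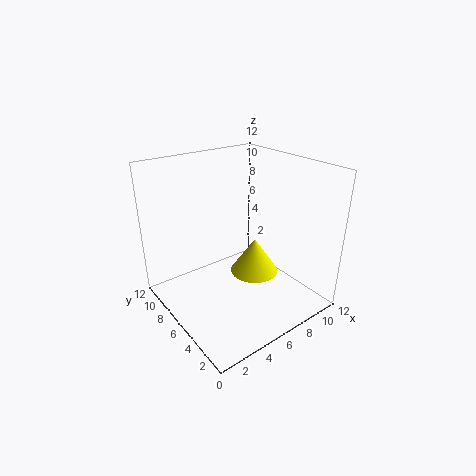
pos_x = 7, pos_y = 5, pos_z = 3, radius = 2, color = 'yellow'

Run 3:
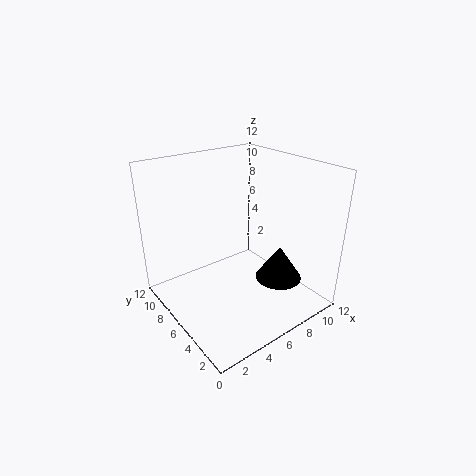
pos_x = 9, pos_y = 4, pos_z = 2, radius = 2, color = 'black'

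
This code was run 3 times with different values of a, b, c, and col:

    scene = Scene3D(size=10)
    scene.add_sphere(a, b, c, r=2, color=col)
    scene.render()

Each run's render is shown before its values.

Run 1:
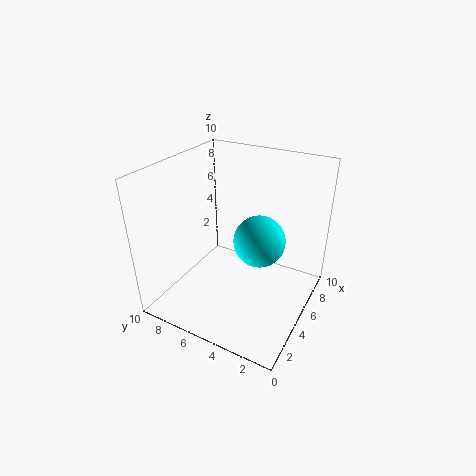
a = 7.5
b = 4.5
c = 3.5
col = 'cyan'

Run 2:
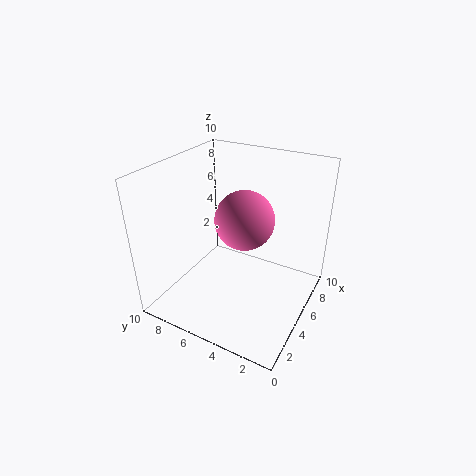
a = 5
b = 4.5
c = 6.5
col = 'hotpink'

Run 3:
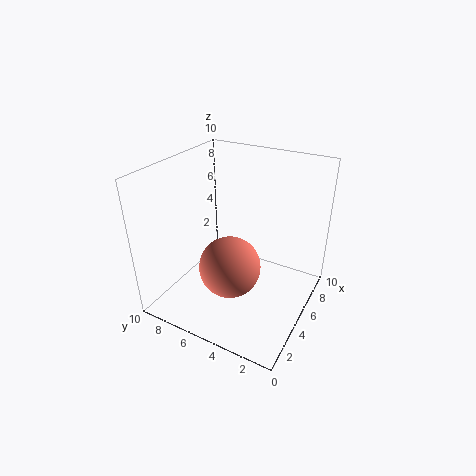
a = 3
b = 4.5
c = 4
col = 'salmon'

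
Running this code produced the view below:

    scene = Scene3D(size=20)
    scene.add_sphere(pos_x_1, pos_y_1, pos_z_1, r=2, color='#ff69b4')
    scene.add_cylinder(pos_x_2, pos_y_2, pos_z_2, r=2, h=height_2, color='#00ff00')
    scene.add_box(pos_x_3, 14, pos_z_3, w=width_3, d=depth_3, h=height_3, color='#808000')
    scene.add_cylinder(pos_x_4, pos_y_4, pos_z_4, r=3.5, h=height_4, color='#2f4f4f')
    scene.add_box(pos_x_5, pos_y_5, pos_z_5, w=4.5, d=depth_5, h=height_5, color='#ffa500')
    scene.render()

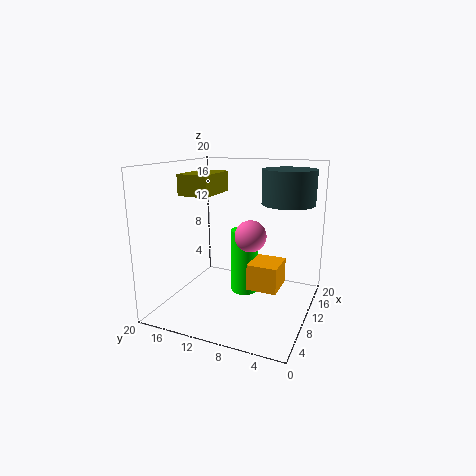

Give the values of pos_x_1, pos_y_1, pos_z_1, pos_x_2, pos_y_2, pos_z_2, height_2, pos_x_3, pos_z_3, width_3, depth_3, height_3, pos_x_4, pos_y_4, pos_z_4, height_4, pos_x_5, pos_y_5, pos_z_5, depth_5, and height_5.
pos_x_1 = 7, pos_y_1 = 7, pos_z_1 = 11.5, pos_x_2 = 12.5, pos_y_2 = 10, pos_z_2 = 1, height_2 = 9.5, pos_x_3 = 8.5, pos_z_3 = 15.5, width_3 = 7, depth_3 = 4.5, height_3 = 3, pos_x_4 = 11.5, pos_y_4 = 3.5, pos_z_4 = 15, height_4 = 4.5, pos_x_5 = 7, pos_y_5 = 3.5, pos_z_5 = 4, depth_5 = 4, height_5 = 3.5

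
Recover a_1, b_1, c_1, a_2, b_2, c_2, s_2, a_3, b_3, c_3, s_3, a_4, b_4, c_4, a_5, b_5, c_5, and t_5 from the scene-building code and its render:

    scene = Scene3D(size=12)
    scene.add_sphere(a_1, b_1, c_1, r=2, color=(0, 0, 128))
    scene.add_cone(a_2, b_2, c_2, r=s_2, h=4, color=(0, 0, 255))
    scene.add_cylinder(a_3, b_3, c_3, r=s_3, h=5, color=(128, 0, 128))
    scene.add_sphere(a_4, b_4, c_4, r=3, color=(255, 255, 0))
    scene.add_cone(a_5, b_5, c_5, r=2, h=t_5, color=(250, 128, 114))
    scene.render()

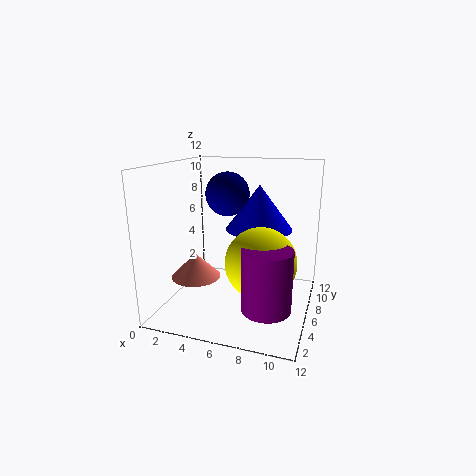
a_1 = 4; b_1 = 9; c_1 = 9; a_2 = 7; b_2 = 9; c_2 = 6; s_2 = 3; a_3 = 9; b_3 = 4; c_3 = 1; s_3 = 2; a_4 = 8; b_4 = 6; c_4 = 4; a_5 = 3; b_5 = 4; c_5 = 3; t_5 = 2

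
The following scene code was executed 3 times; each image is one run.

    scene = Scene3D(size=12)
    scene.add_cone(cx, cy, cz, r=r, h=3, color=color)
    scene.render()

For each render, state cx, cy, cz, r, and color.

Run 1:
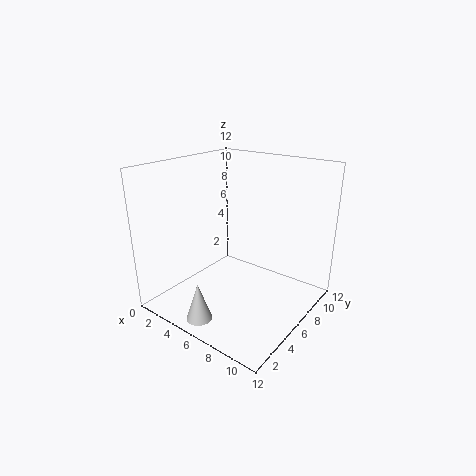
cx = 6, cy = 1, cz = 1, r = 1, color = 'lightgray'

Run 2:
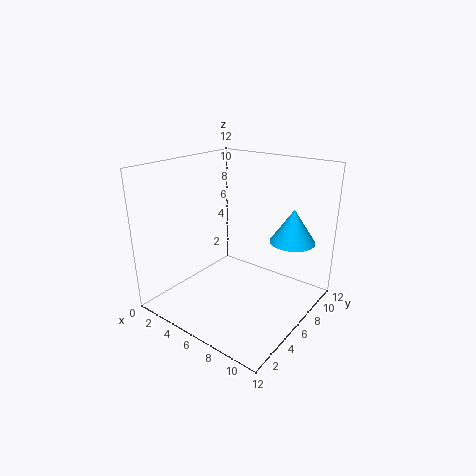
cx = 9, cy = 10, cz = 5, r = 2, color = 'deepskyblue'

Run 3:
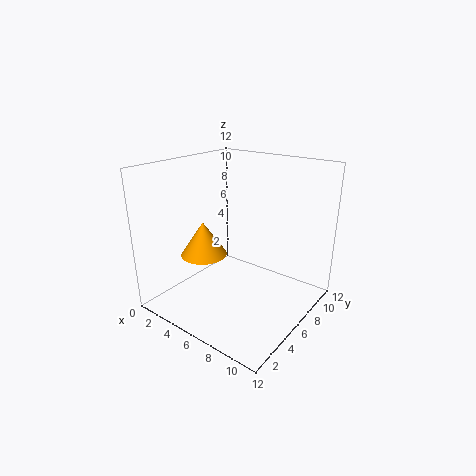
cx = 3, cy = 5, cz = 4, r = 2, color = 'orange'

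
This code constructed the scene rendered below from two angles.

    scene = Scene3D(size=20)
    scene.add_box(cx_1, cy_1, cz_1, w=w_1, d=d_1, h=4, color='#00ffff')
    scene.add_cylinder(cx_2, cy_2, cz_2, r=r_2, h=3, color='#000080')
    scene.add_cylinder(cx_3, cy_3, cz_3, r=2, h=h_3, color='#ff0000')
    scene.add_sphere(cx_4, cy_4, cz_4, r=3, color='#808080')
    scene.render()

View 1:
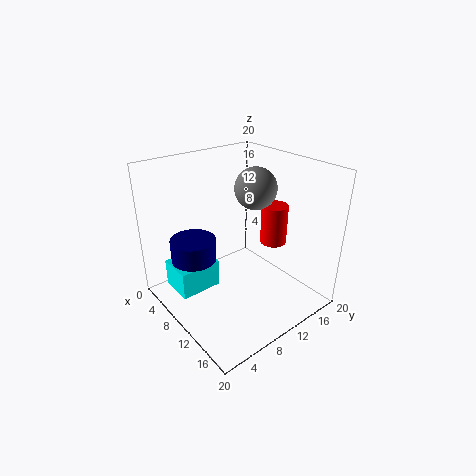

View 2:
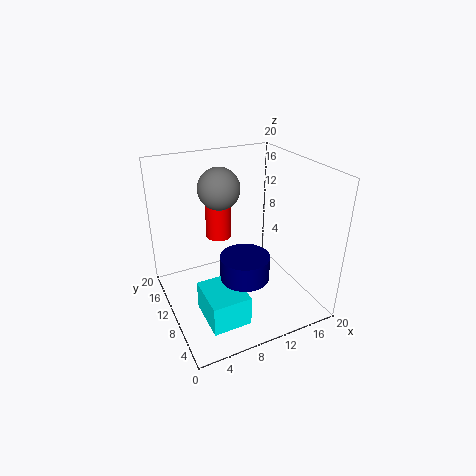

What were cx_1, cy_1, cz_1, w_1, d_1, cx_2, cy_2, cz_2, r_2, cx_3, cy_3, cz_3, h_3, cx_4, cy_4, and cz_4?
cx_1 = 3
cy_1 = 2
cz_1 = 2
w_1 = 5
d_1 = 6
cx_2 = 8
cy_2 = 4
cz_2 = 8
r_2 = 3
cx_3 = 10
cy_3 = 17
cz_3 = 7
h_3 = 6
cx_4 = 9
cy_4 = 14
cz_4 = 16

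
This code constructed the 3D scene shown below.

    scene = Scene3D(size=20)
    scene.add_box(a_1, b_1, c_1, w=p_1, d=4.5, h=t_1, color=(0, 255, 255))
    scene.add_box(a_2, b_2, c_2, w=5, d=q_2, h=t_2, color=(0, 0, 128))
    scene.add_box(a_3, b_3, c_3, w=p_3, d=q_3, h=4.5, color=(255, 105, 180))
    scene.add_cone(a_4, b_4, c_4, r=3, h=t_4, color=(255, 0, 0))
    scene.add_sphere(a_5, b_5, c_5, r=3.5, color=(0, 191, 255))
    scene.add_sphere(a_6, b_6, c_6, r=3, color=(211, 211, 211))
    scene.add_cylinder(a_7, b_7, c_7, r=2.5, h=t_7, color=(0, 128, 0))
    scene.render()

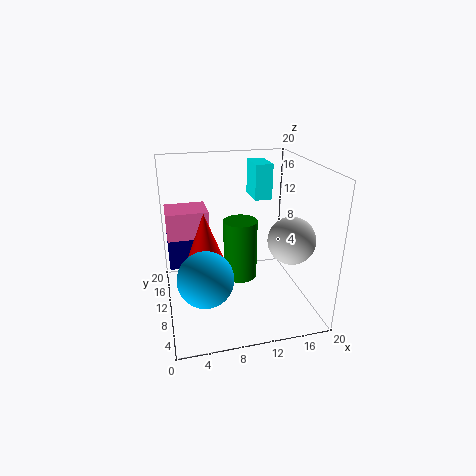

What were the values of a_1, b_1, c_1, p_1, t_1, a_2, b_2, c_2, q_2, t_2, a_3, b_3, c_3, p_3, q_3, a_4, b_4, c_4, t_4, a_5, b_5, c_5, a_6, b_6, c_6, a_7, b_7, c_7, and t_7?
a_1 = 13; b_1 = 12; c_1 = 14.5; p_1 = 2.5; t_1 = 5; a_2 = 0.5; b_2 = 13; c_2 = 4.5; q_2 = 6; t_2 = 4.5; a_3 = 0.5; b_3 = 13; c_3 = 8.5; p_3 = 6; q_3 = 5; a_4 = 5; b_4 = 7.5; c_4 = 7; t_4 = 8; a_5 = 4.5; b_5 = 4.5; c_5 = 7.5; a_6 = 15.5; b_6 = 4.5; c_6 = 11.5; a_7 = 11; b_7 = 12.5; c_7 = 2.5; t_7 = 9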